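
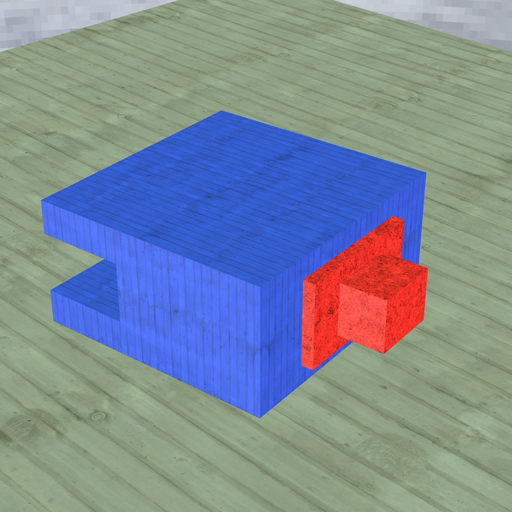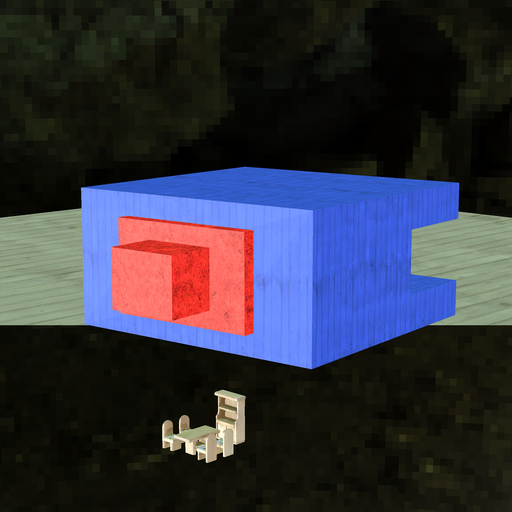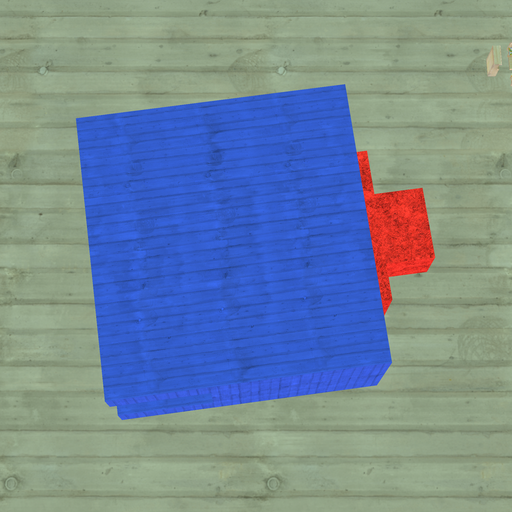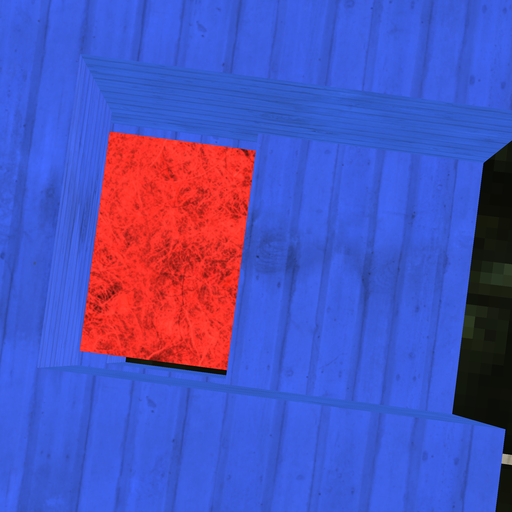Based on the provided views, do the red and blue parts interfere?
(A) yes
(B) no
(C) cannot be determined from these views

(A) yes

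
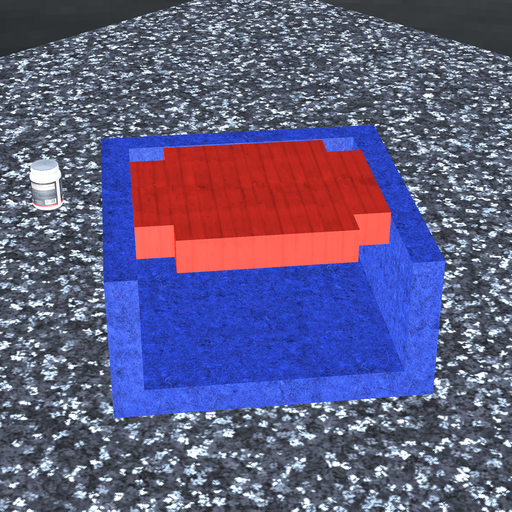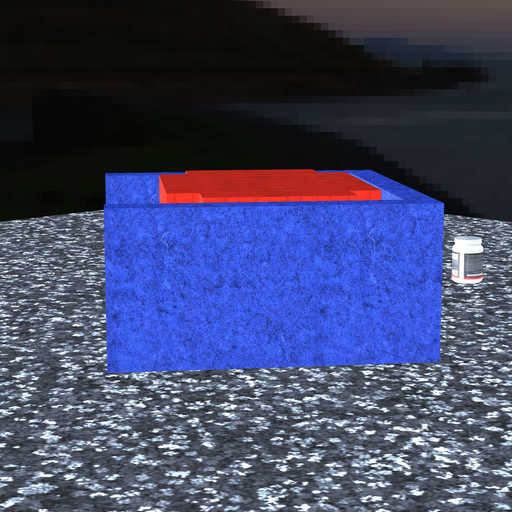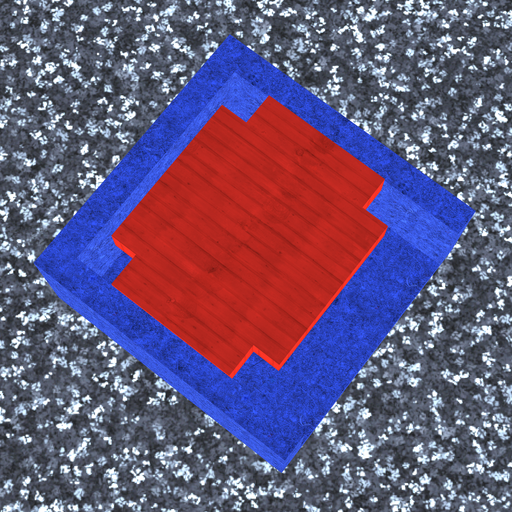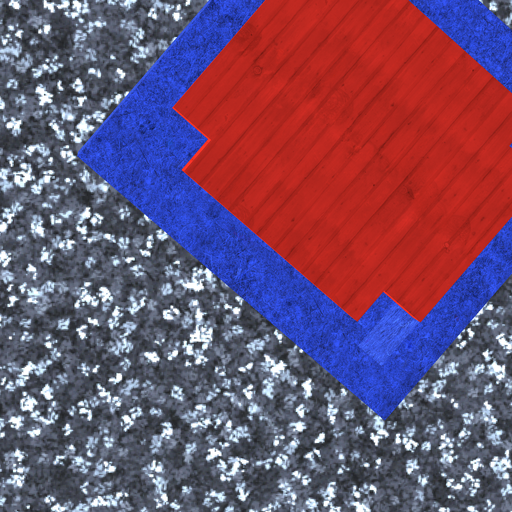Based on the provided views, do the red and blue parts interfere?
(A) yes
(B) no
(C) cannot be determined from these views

(B) no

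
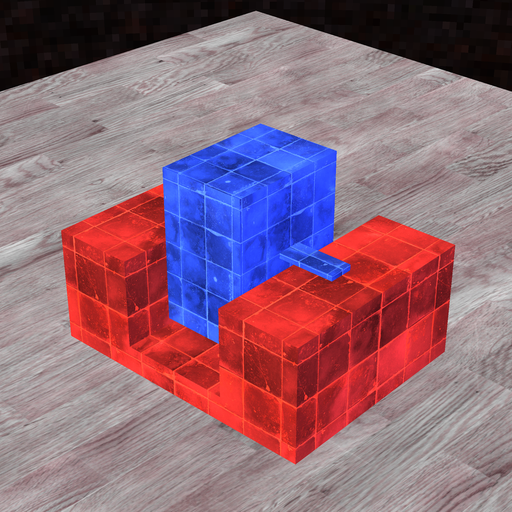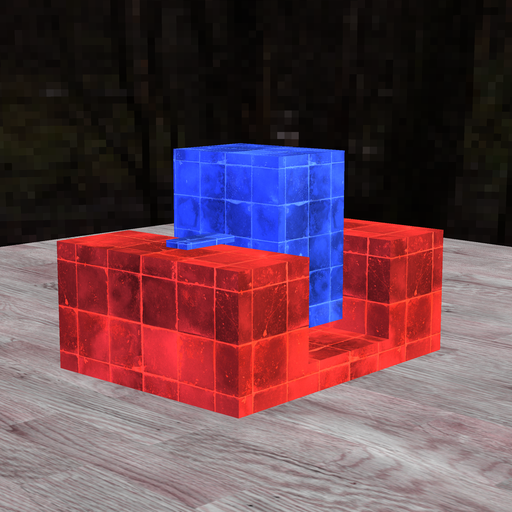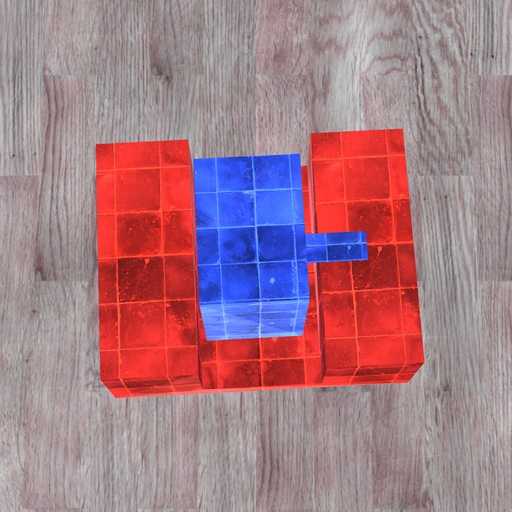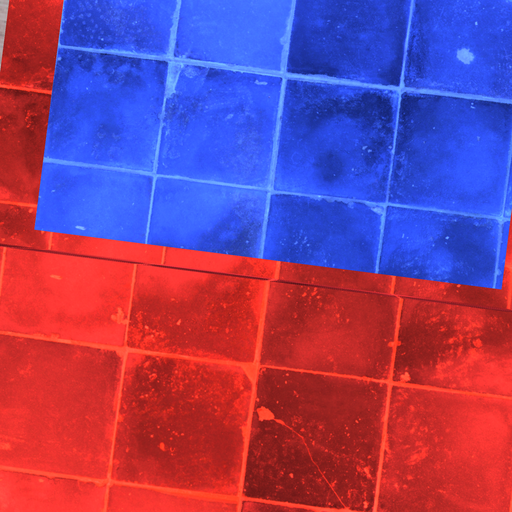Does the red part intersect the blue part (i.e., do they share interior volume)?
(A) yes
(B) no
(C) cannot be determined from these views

(B) no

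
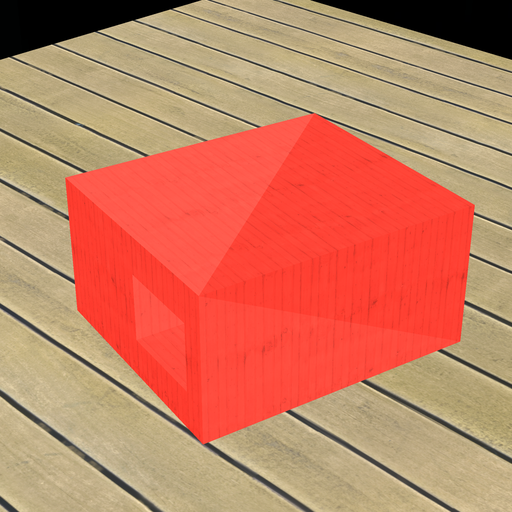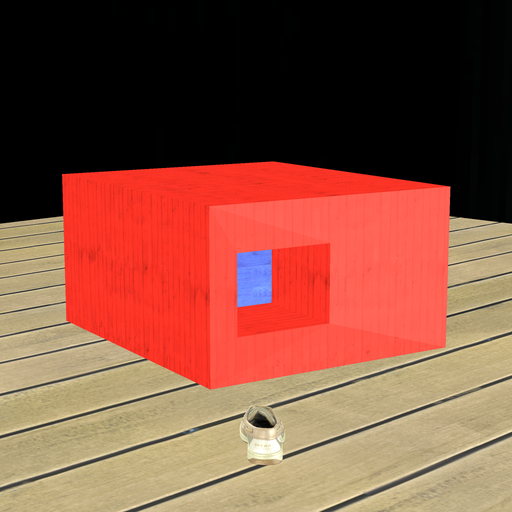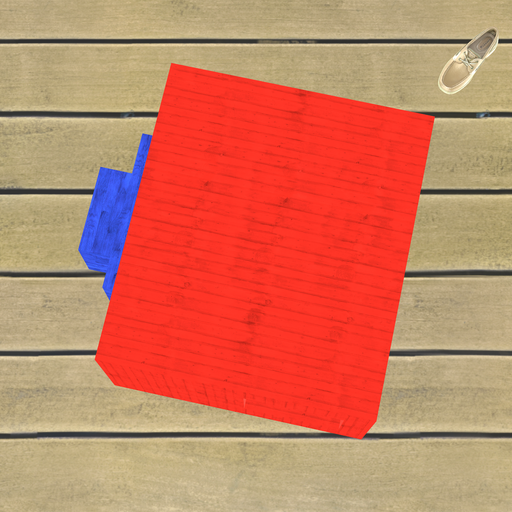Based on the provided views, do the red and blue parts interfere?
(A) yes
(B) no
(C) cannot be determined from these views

(C) cannot be determined from these views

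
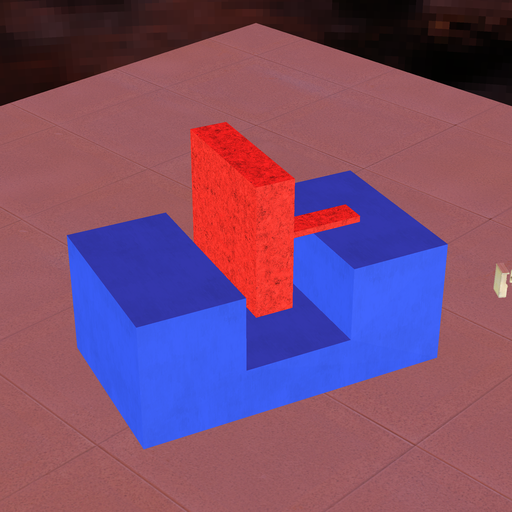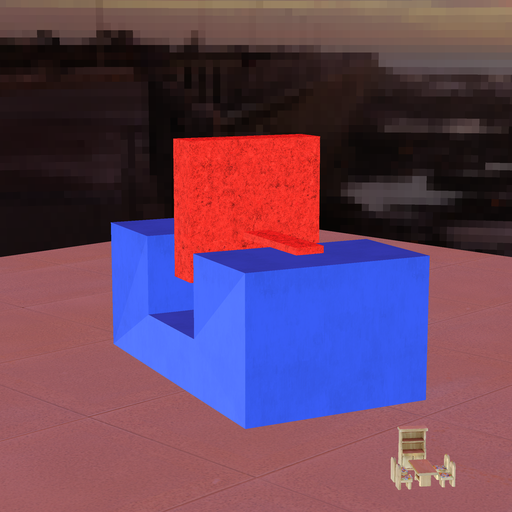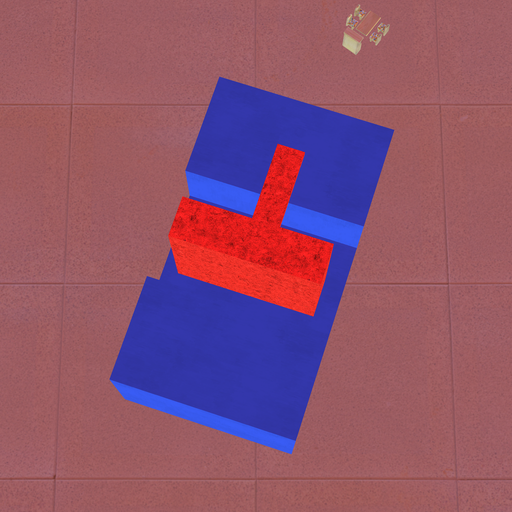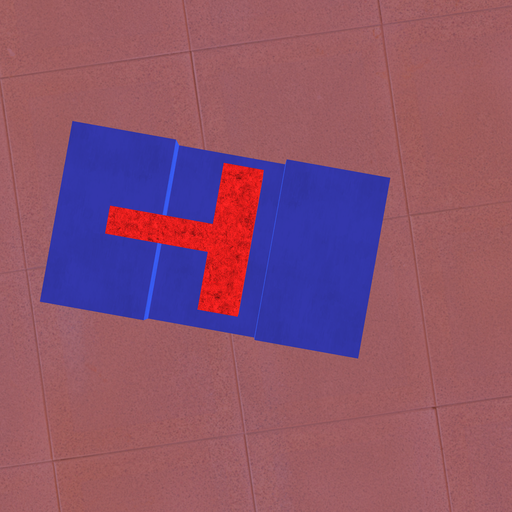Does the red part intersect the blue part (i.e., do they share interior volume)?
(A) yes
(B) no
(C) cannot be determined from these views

(B) no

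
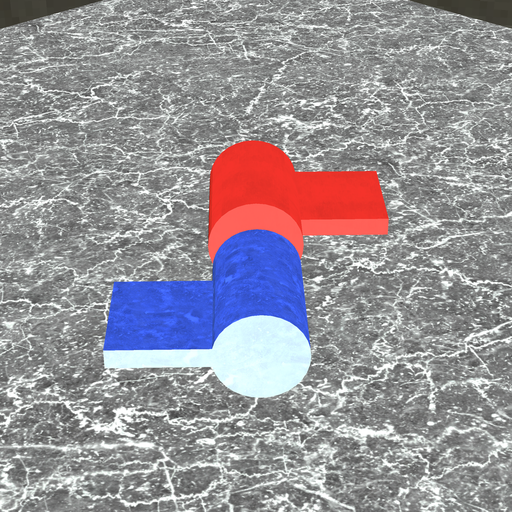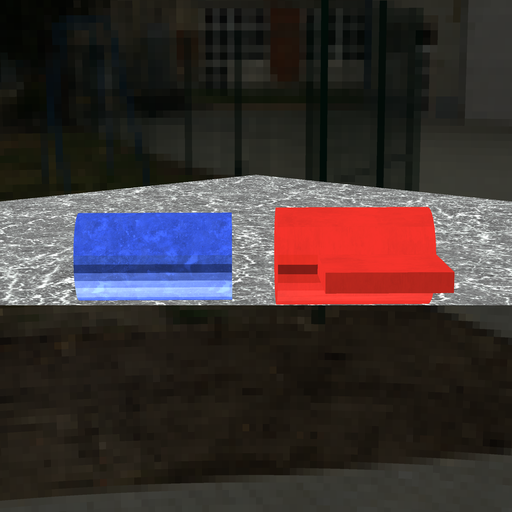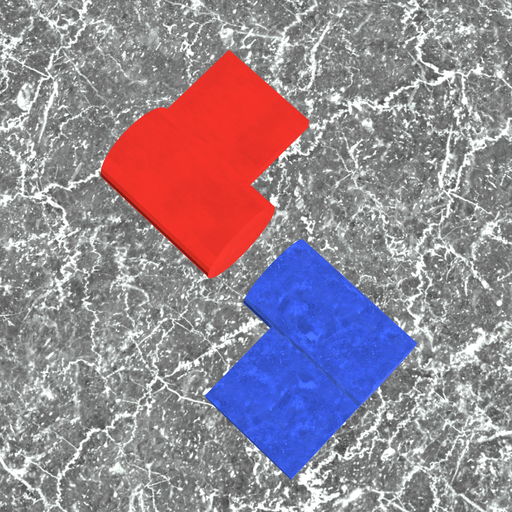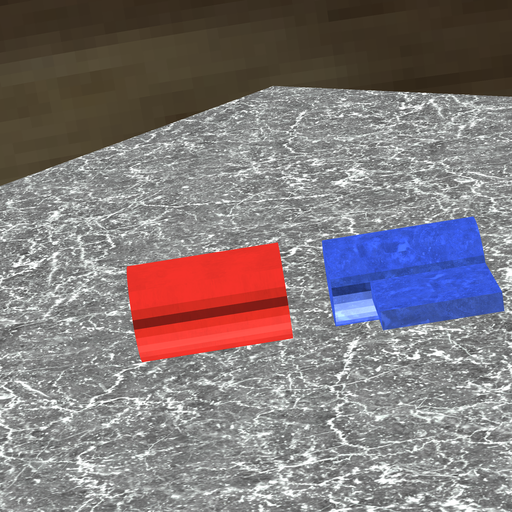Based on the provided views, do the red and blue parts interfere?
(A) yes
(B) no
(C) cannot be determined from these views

(B) no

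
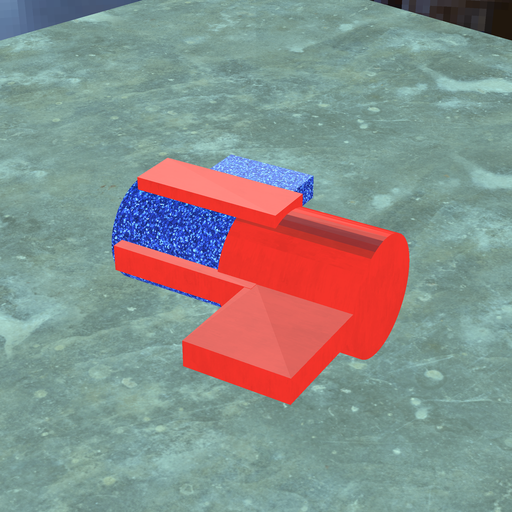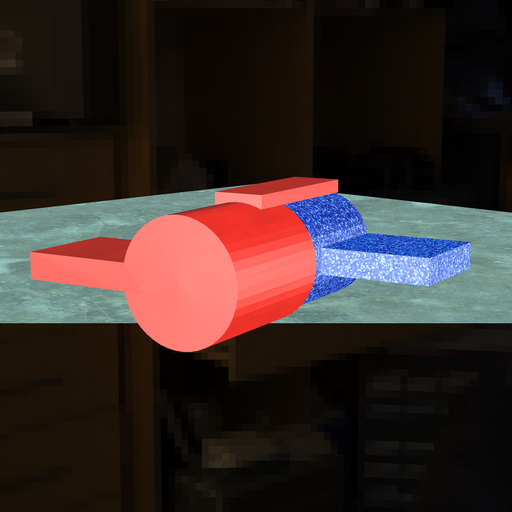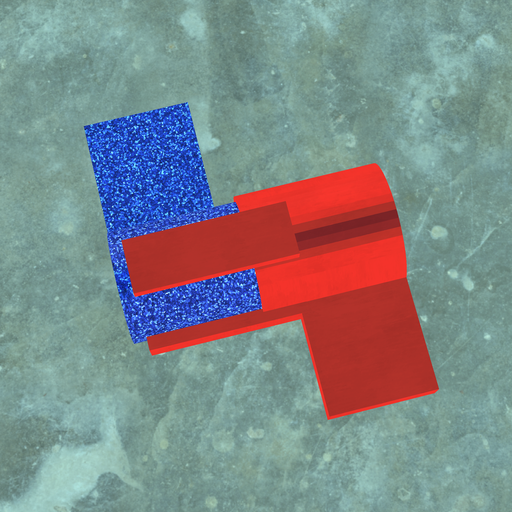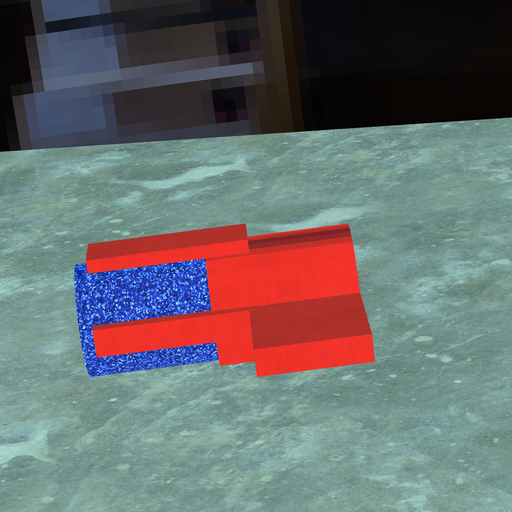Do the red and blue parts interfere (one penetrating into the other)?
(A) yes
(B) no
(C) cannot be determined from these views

(A) yes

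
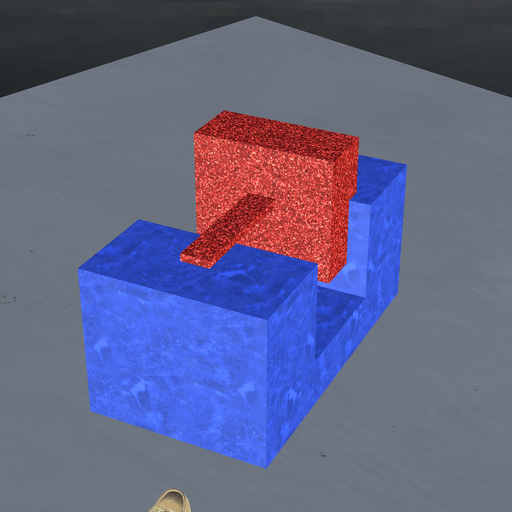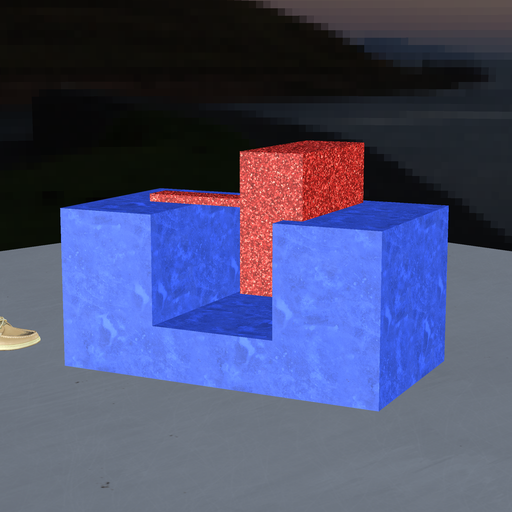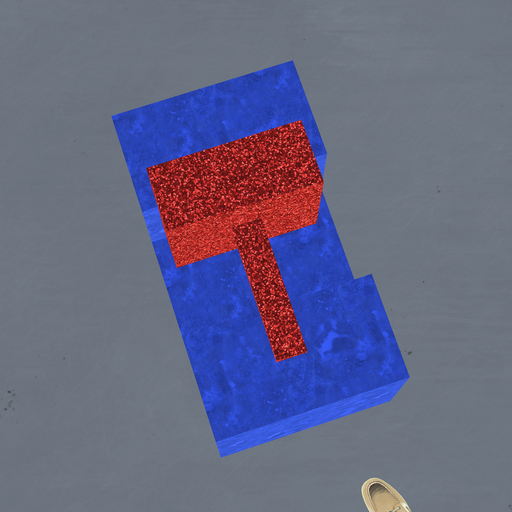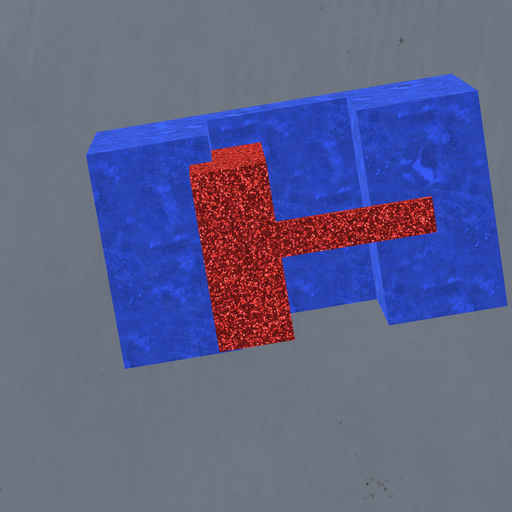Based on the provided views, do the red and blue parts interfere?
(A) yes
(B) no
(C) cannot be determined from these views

(A) yes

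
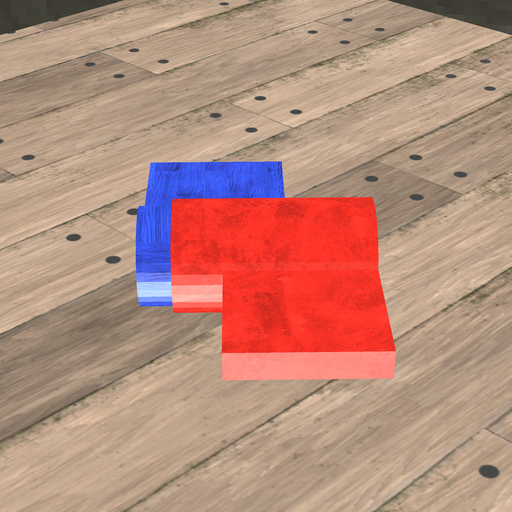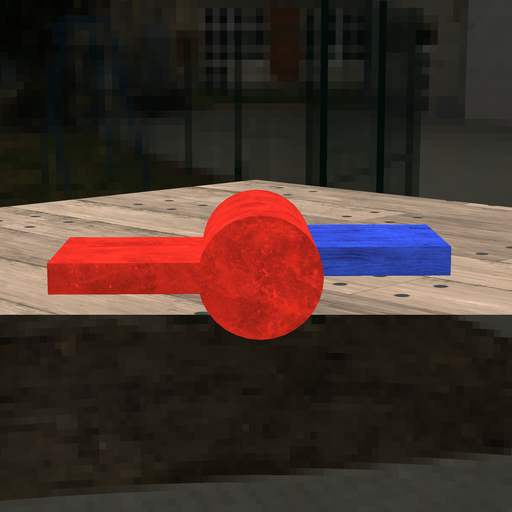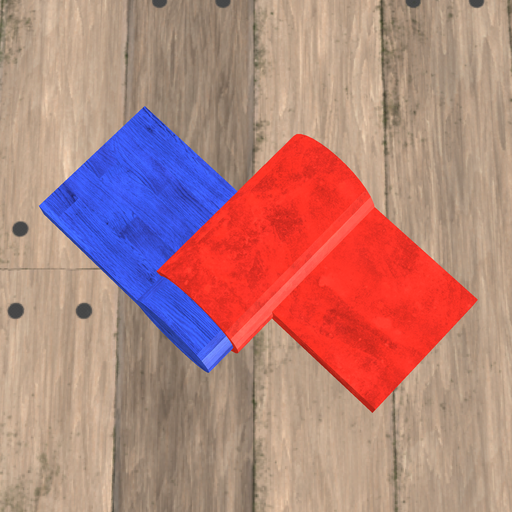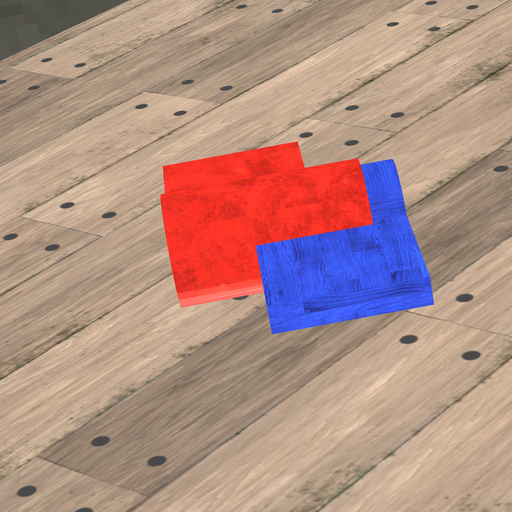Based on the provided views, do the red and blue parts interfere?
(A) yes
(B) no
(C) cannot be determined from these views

(A) yes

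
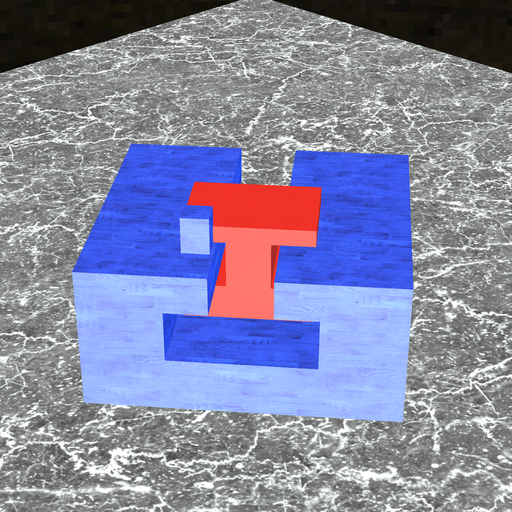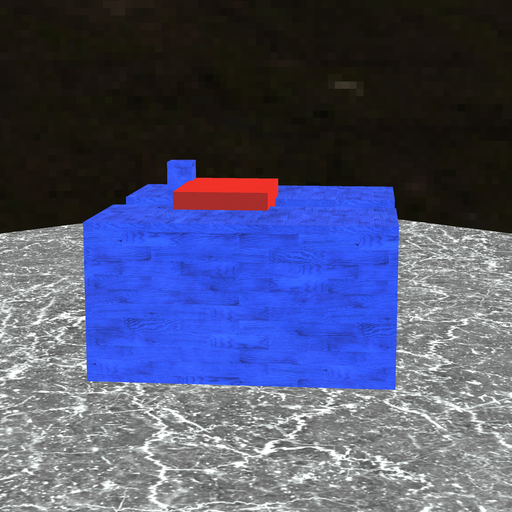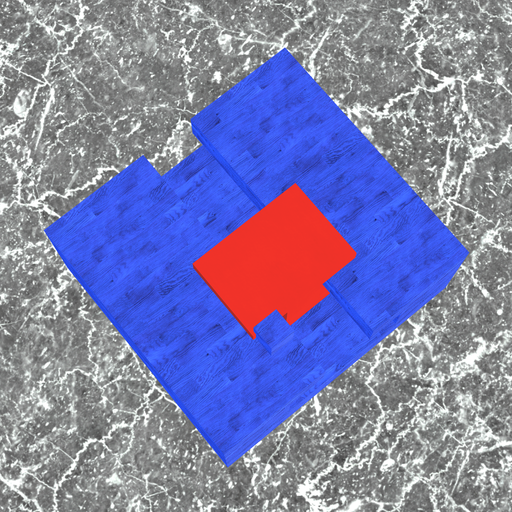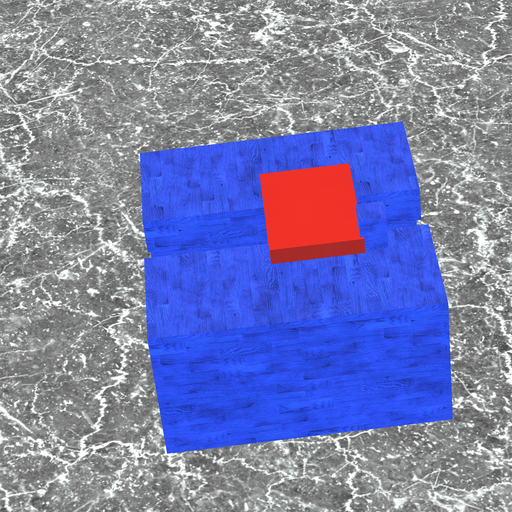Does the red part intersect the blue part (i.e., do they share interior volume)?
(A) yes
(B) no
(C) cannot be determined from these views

(A) yes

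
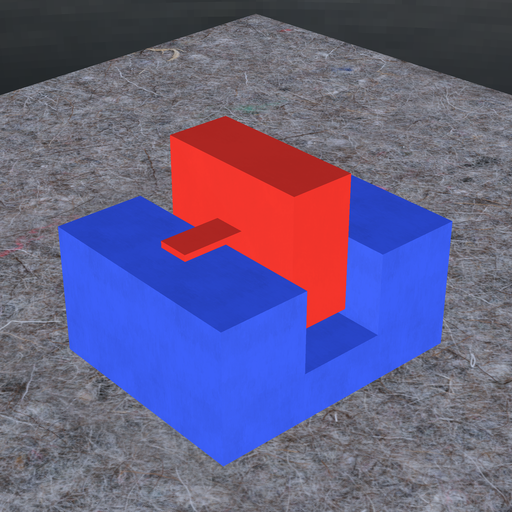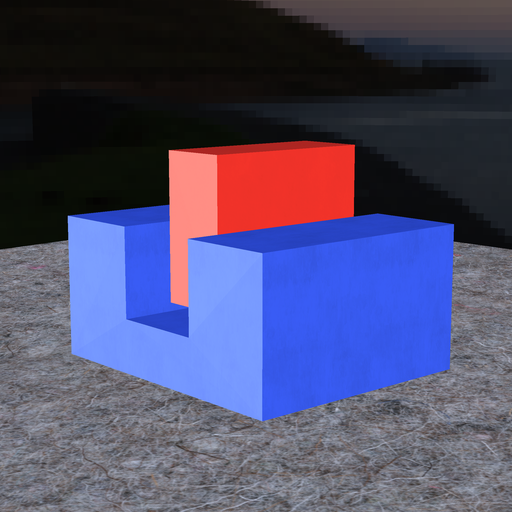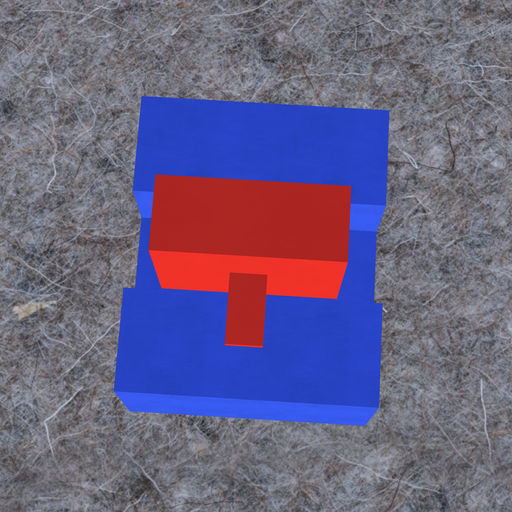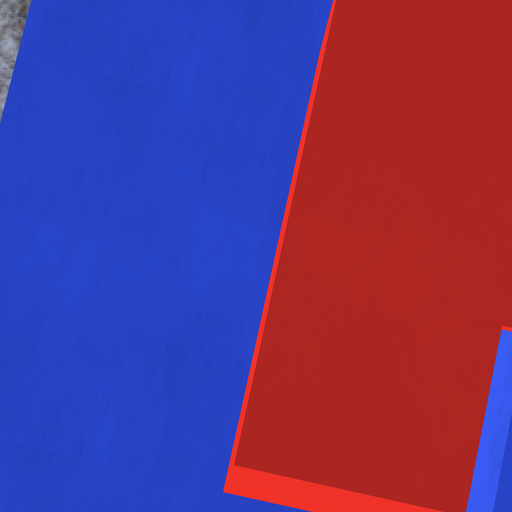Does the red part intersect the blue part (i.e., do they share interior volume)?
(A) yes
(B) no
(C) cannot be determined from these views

(B) no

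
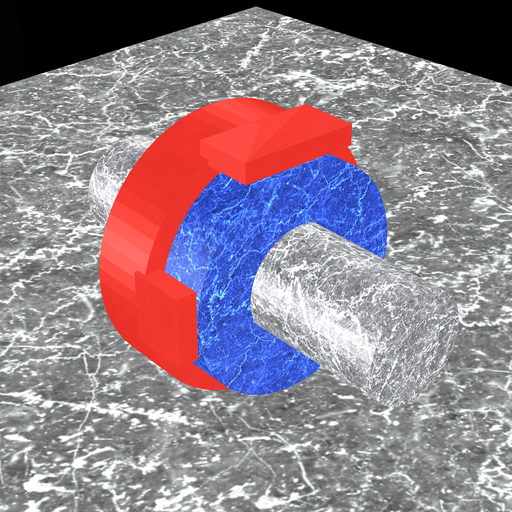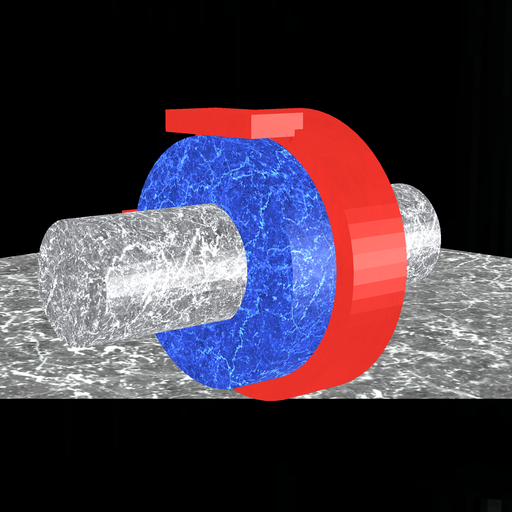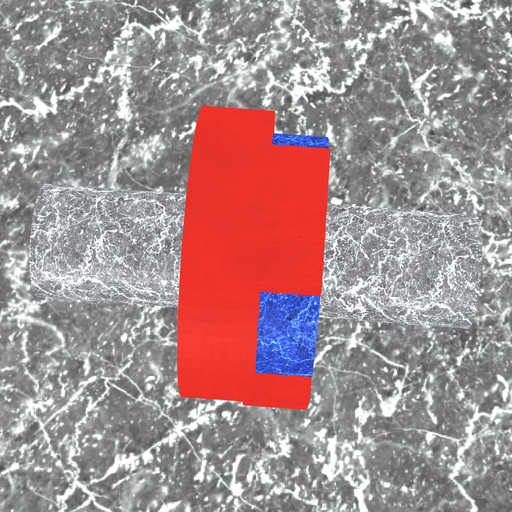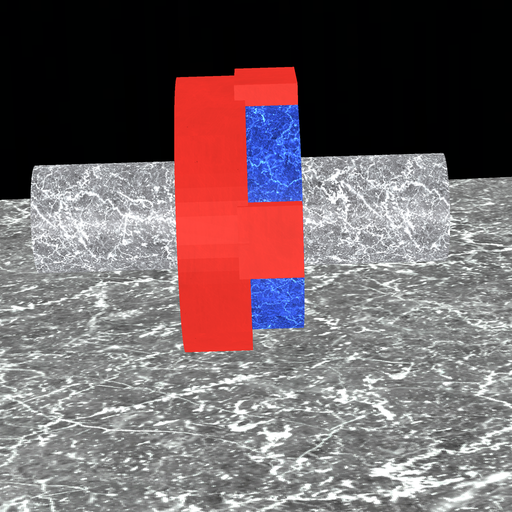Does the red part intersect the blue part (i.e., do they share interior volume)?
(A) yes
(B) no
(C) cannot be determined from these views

(A) yes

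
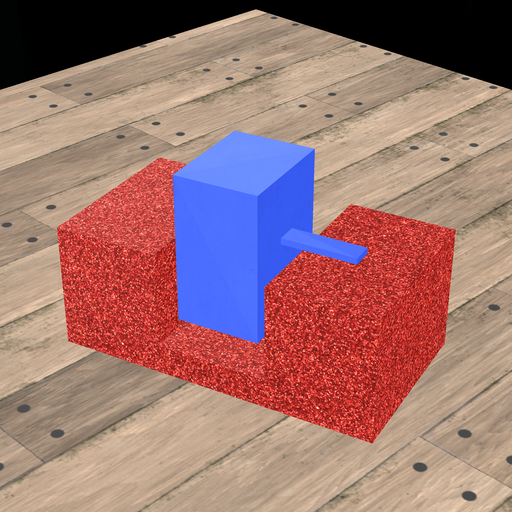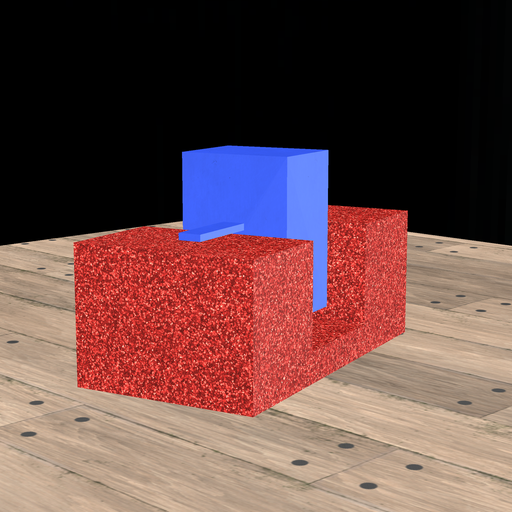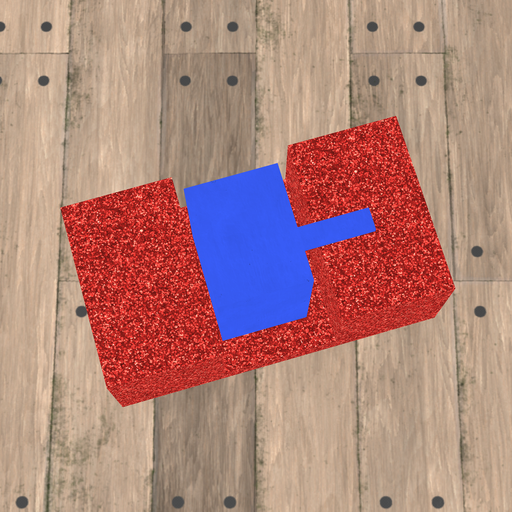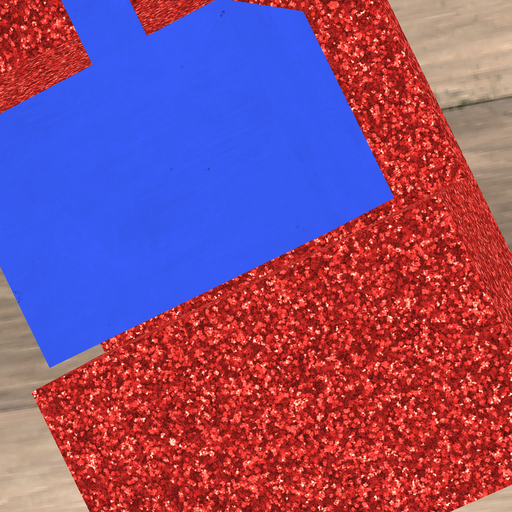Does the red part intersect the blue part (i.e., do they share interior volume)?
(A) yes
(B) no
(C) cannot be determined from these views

(B) no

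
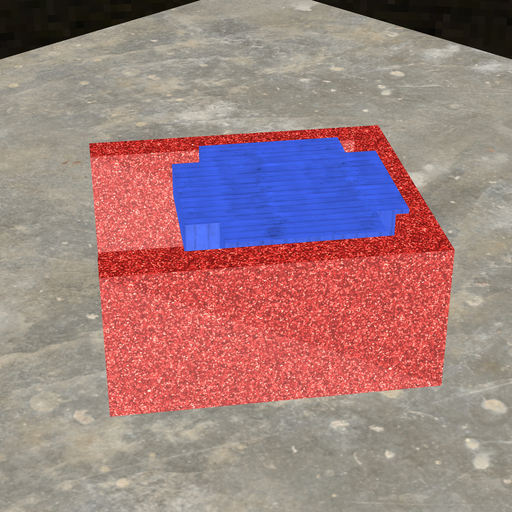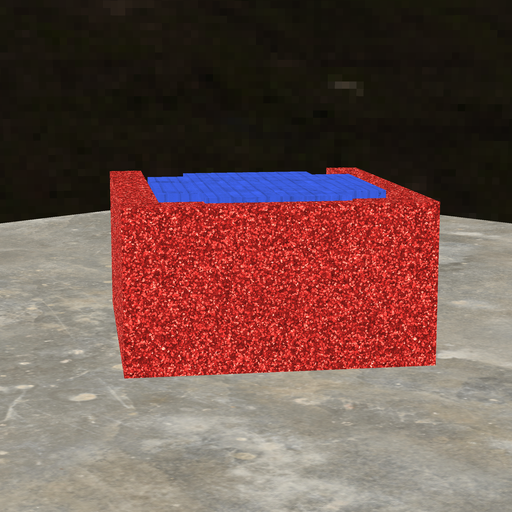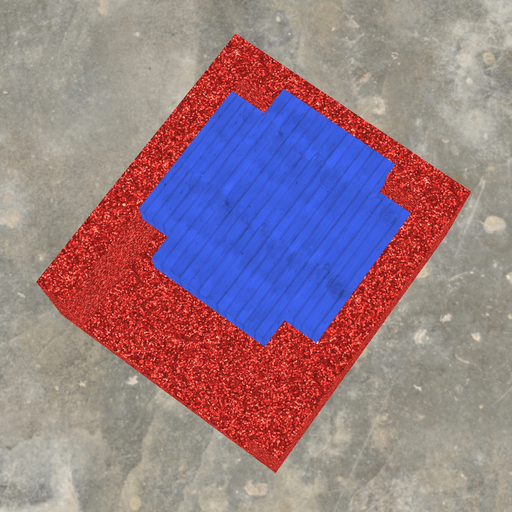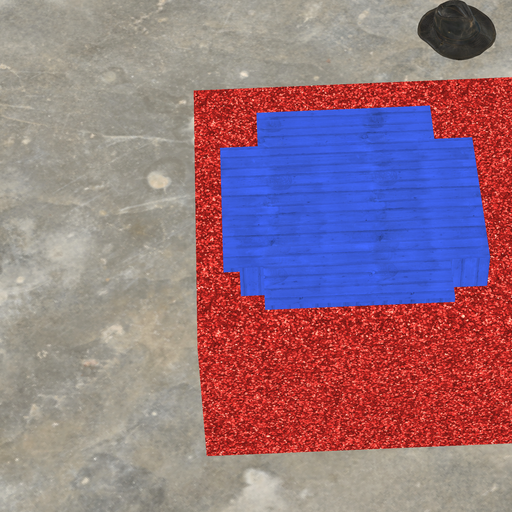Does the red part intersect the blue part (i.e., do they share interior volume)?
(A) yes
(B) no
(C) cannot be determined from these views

(A) yes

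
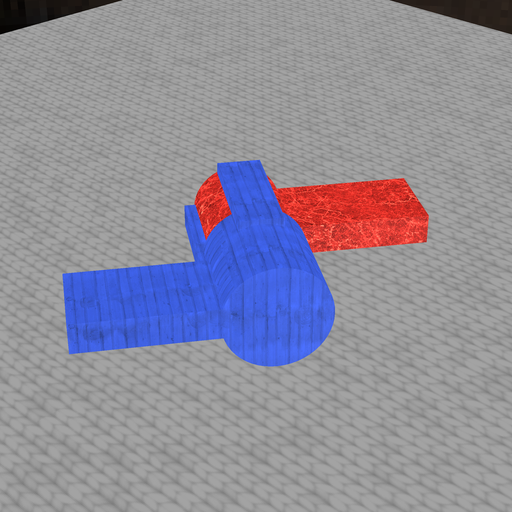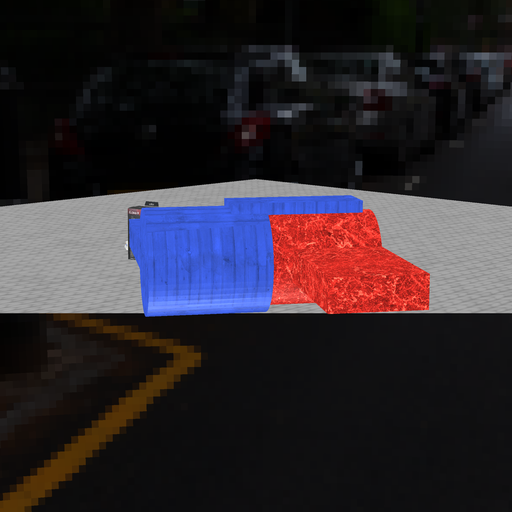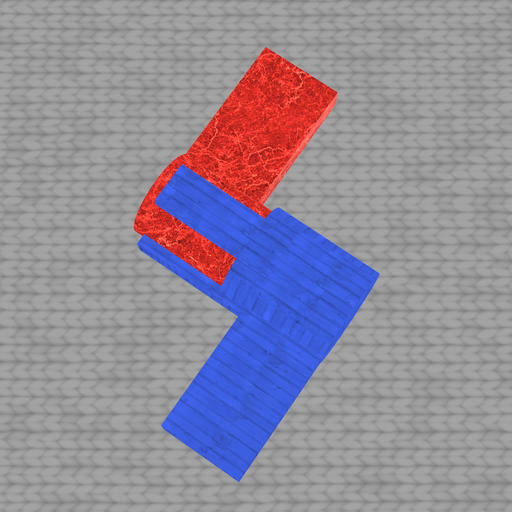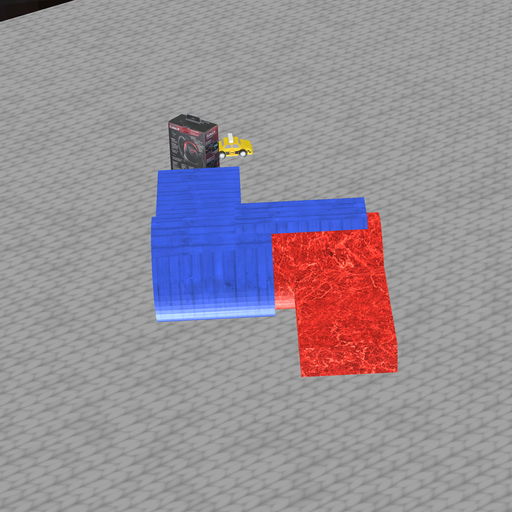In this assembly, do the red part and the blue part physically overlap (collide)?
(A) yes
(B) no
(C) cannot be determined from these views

(A) yes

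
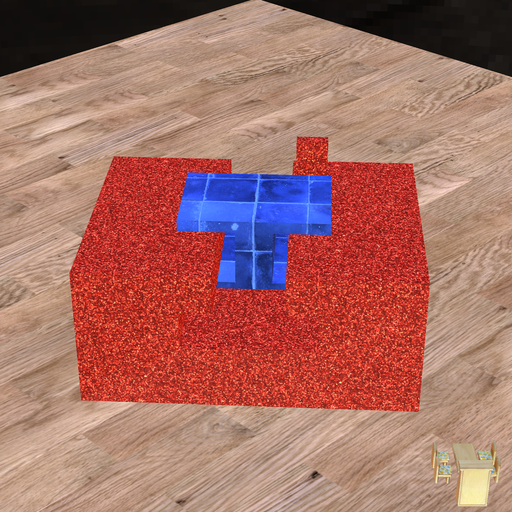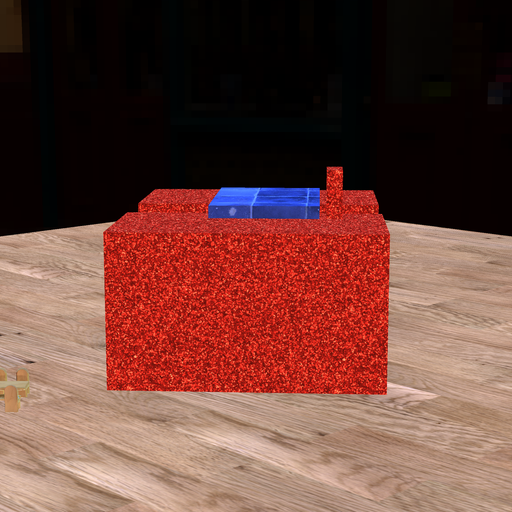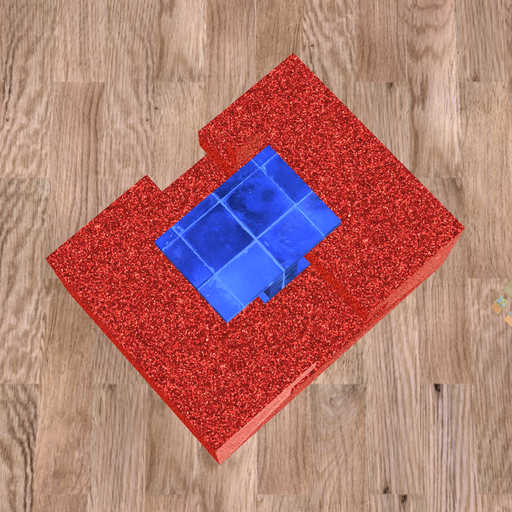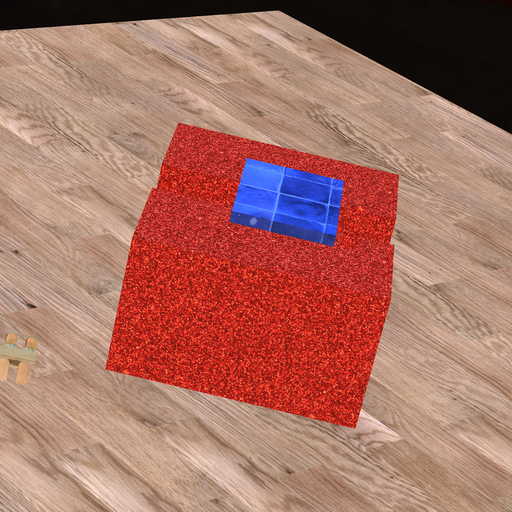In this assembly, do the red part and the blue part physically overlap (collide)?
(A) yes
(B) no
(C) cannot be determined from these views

(B) no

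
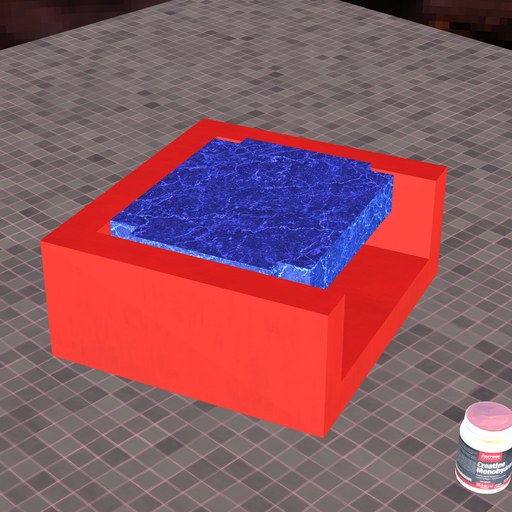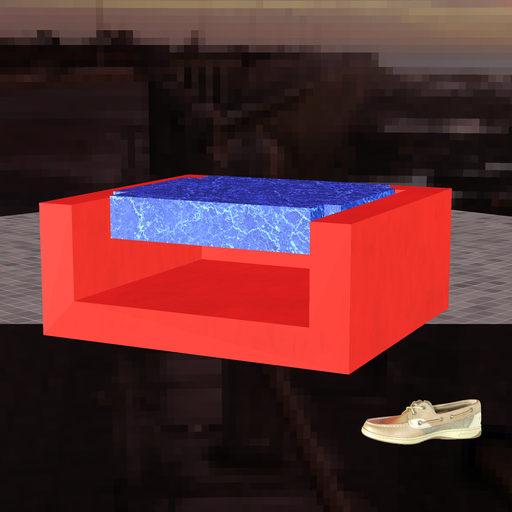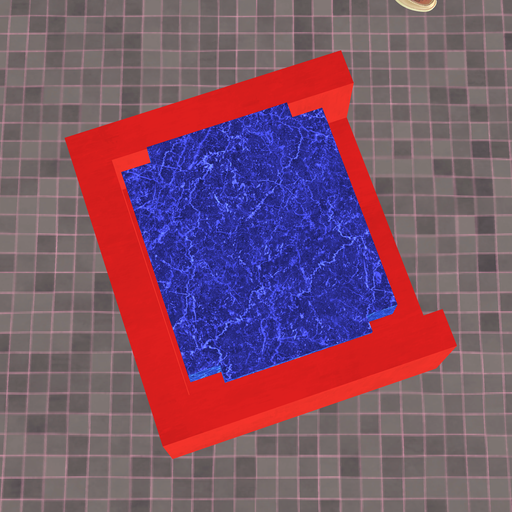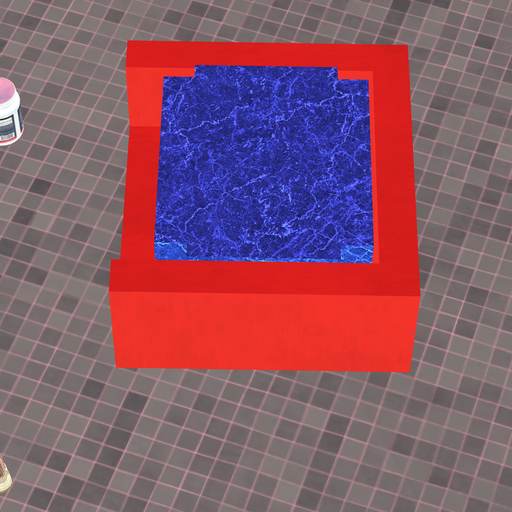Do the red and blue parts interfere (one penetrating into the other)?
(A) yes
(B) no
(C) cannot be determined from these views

(B) no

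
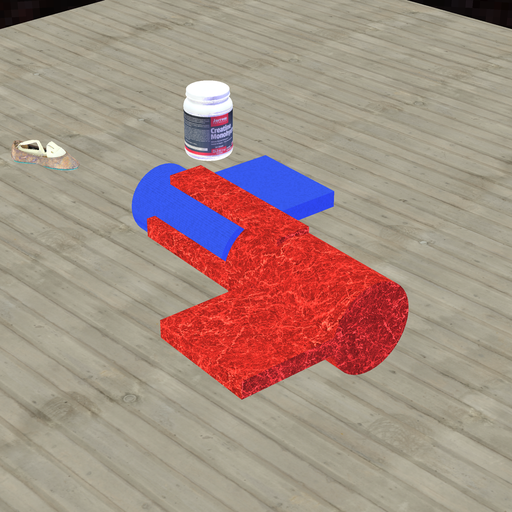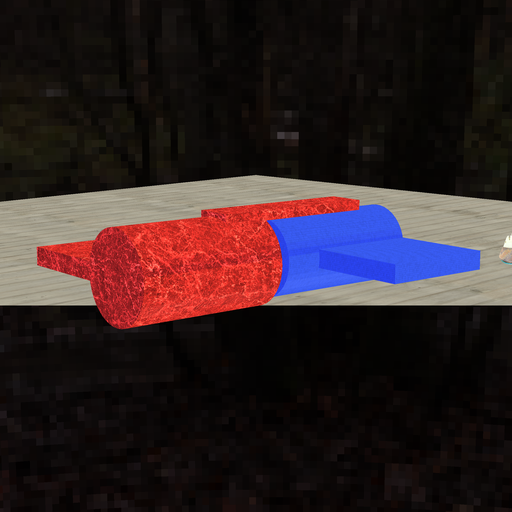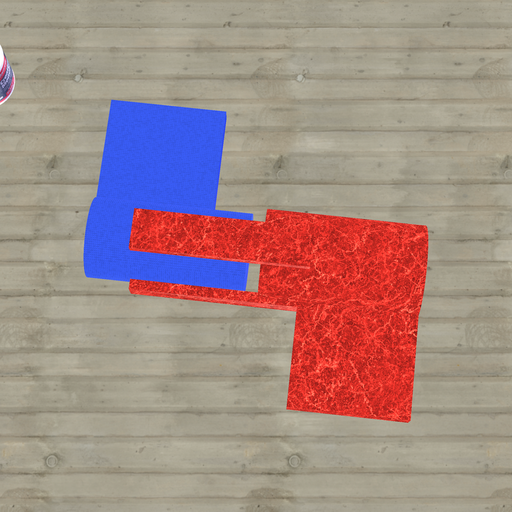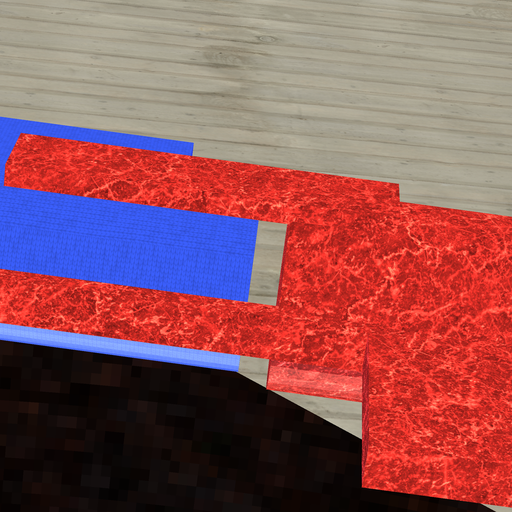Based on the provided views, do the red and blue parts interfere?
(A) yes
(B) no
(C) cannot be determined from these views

(B) no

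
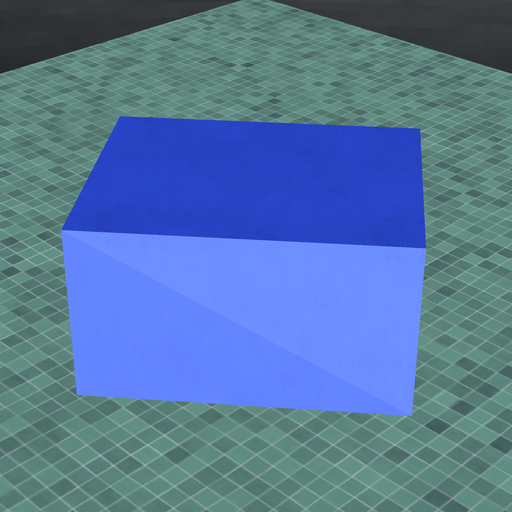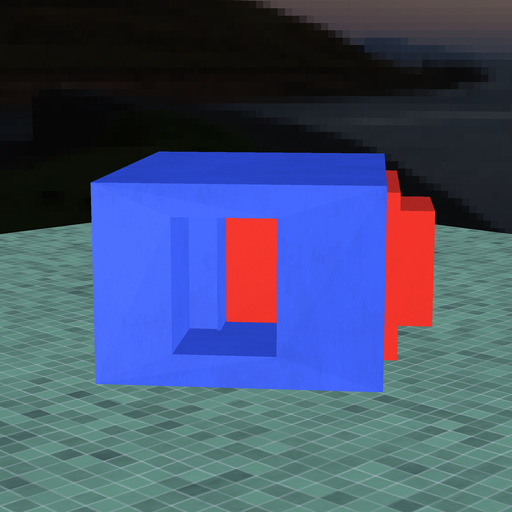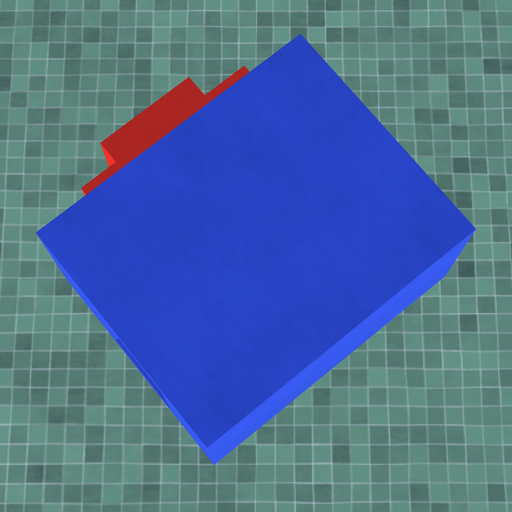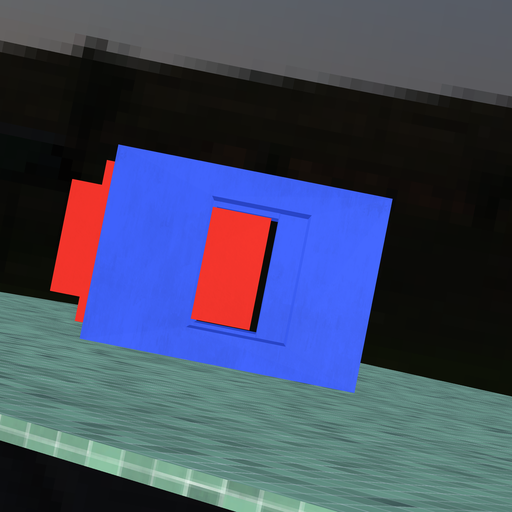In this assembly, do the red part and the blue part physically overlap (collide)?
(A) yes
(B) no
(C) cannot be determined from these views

(B) no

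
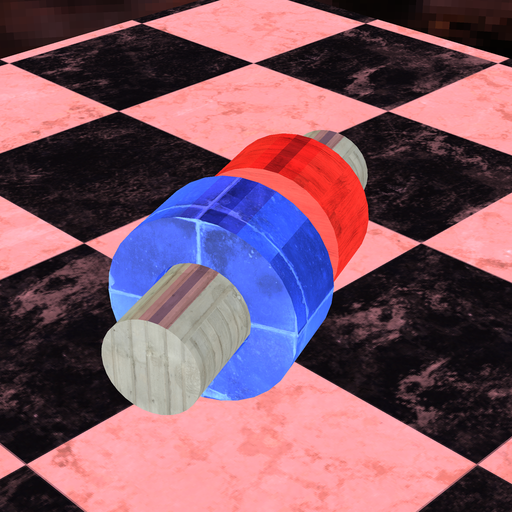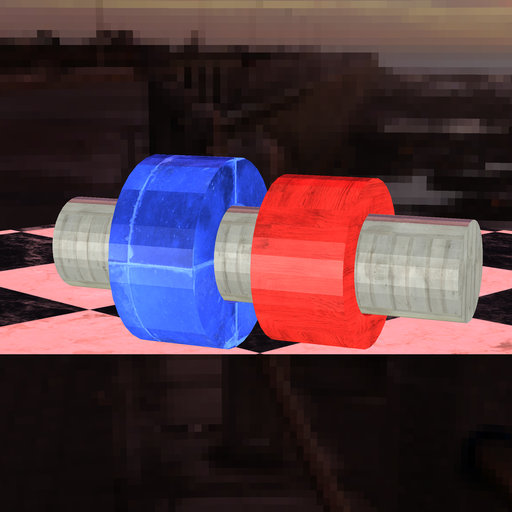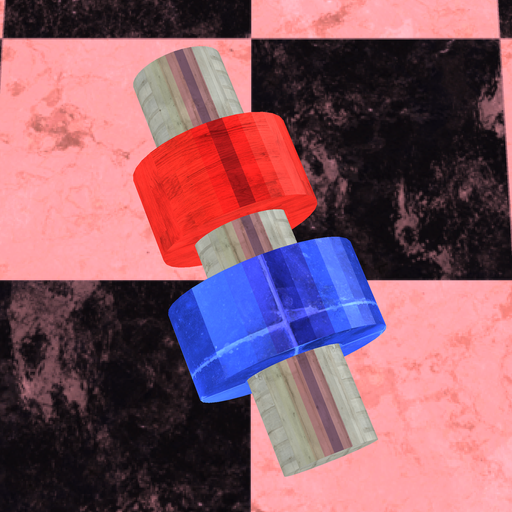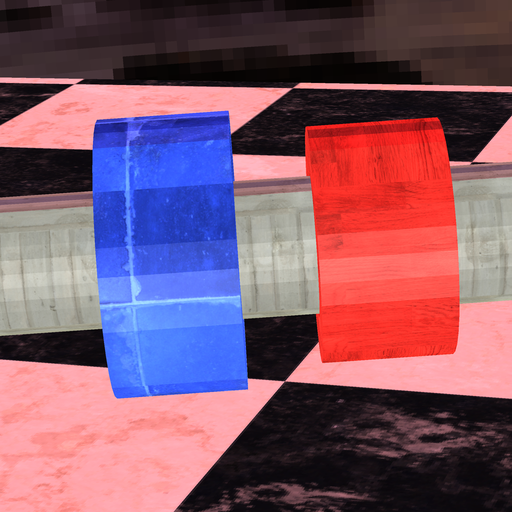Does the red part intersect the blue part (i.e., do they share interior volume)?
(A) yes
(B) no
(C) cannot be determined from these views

(B) no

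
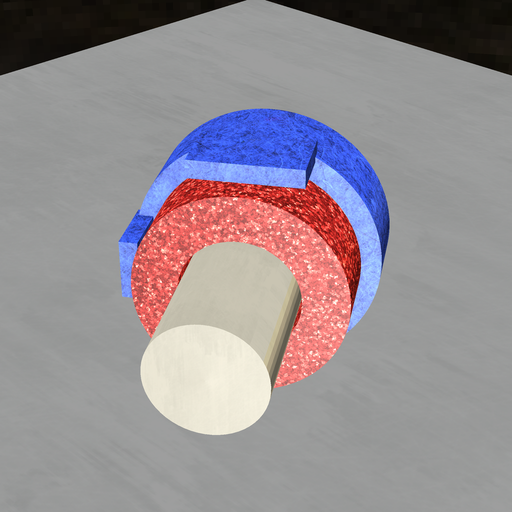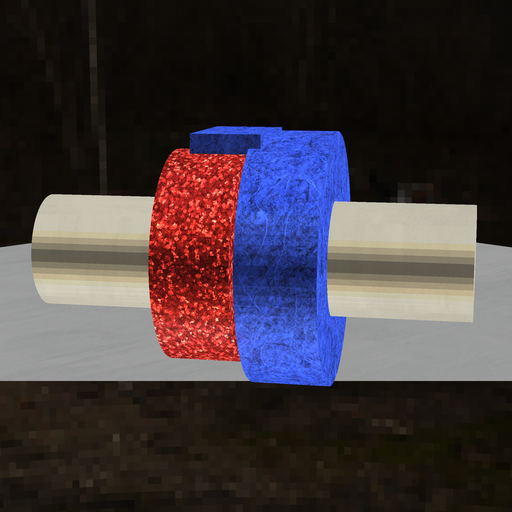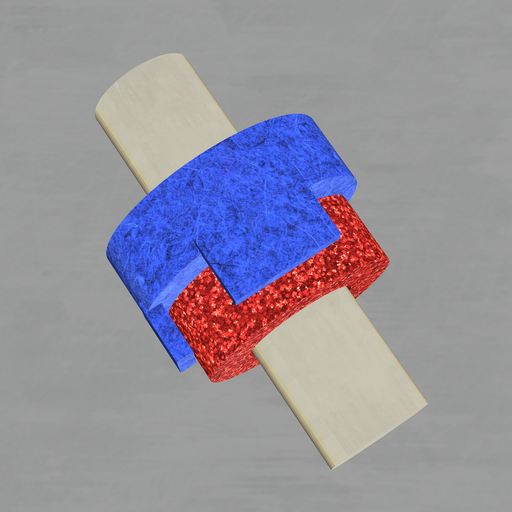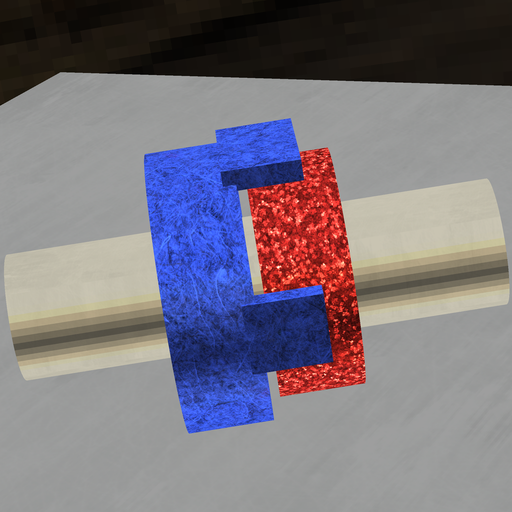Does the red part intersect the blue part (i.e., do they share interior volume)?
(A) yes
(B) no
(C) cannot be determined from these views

(B) no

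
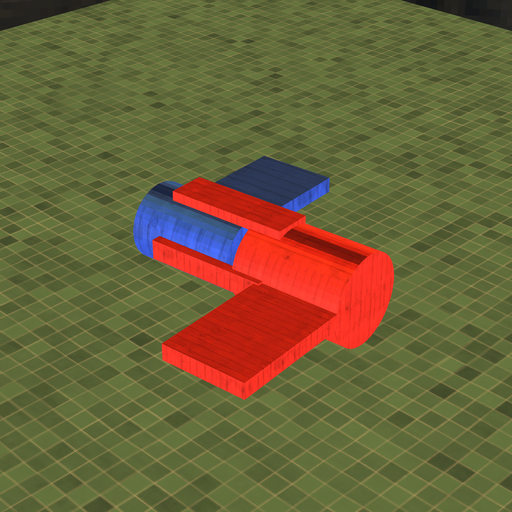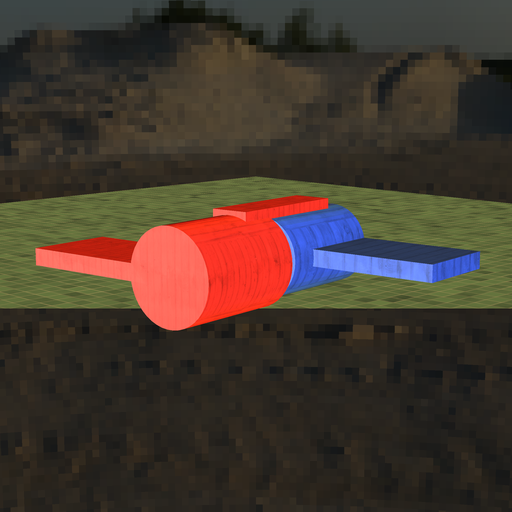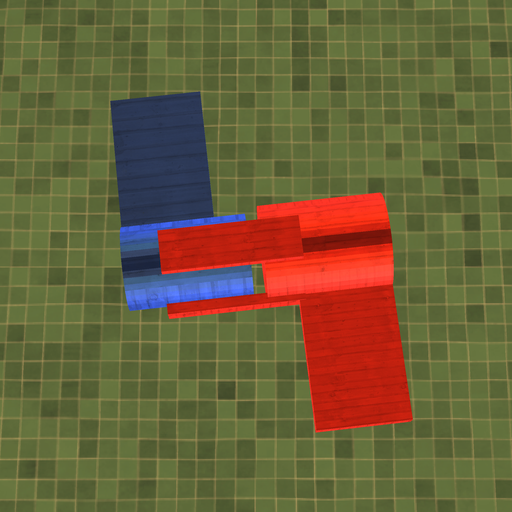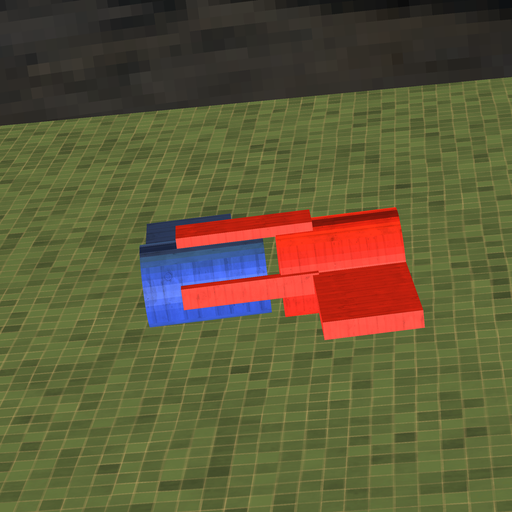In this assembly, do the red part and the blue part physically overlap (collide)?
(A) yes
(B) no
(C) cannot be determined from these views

(B) no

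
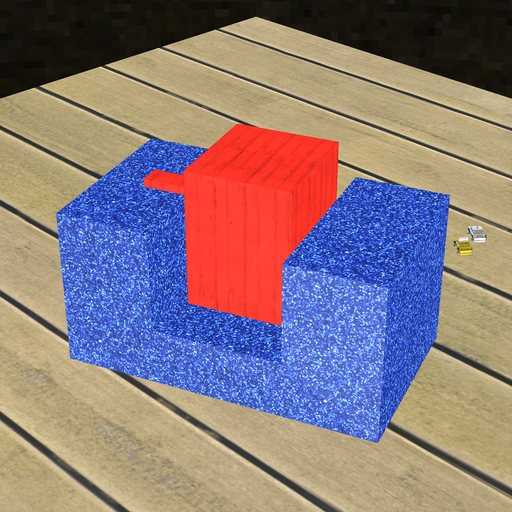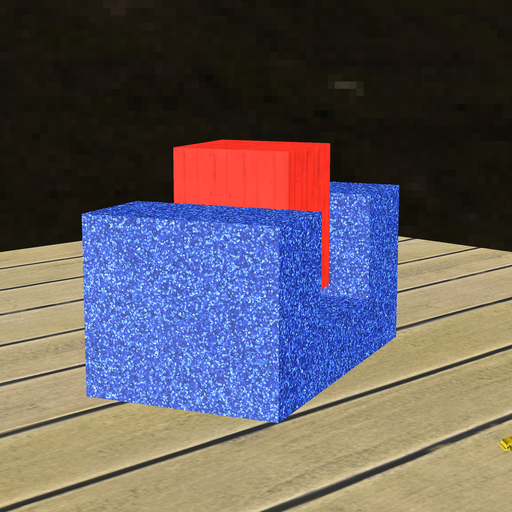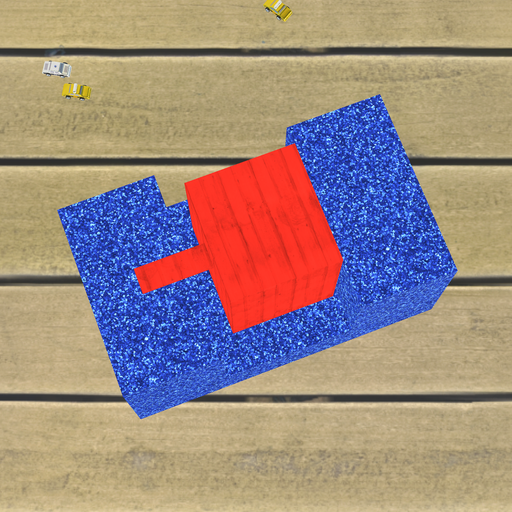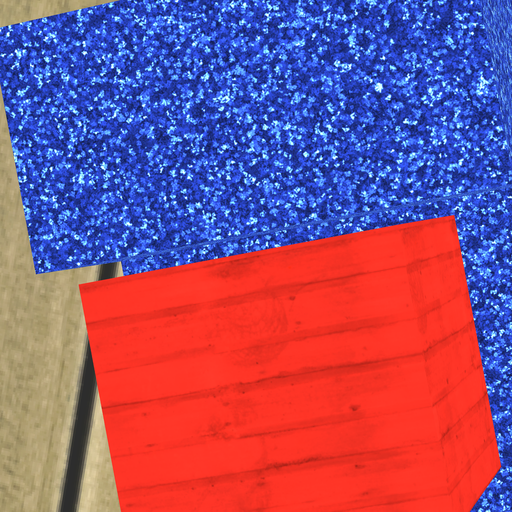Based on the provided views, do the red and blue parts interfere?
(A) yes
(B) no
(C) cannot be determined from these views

(B) no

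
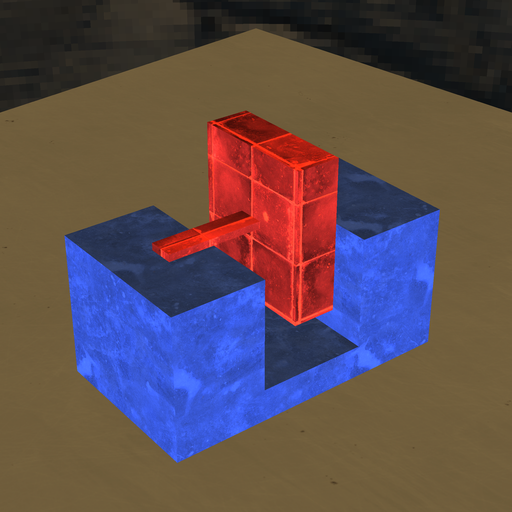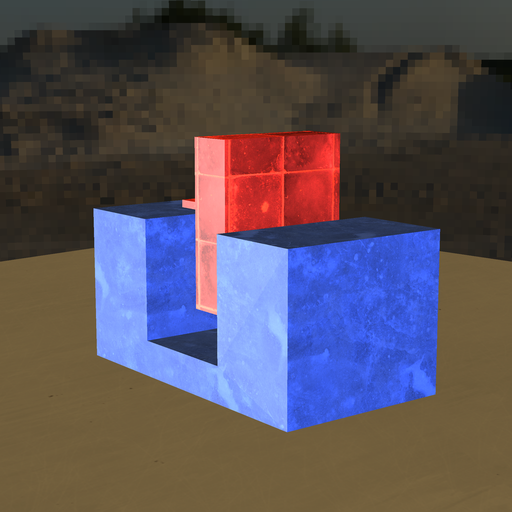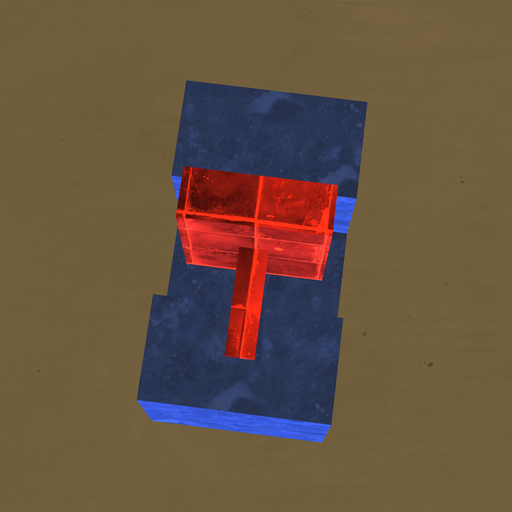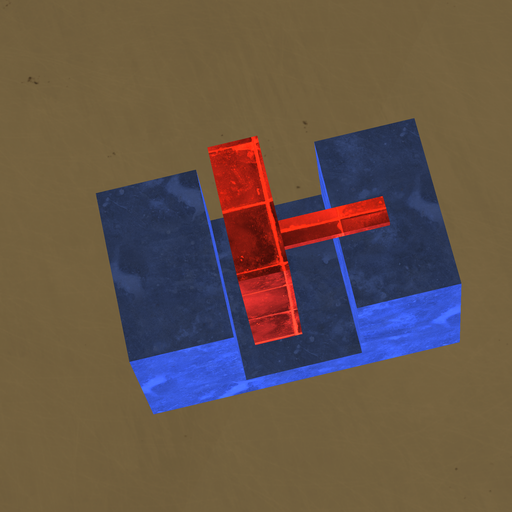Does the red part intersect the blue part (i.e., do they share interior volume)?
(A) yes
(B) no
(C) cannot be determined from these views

(B) no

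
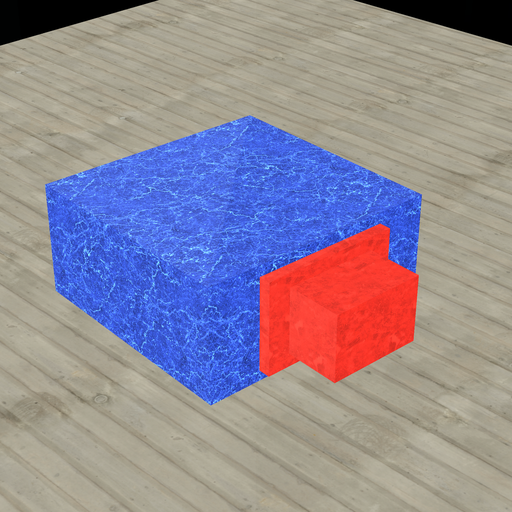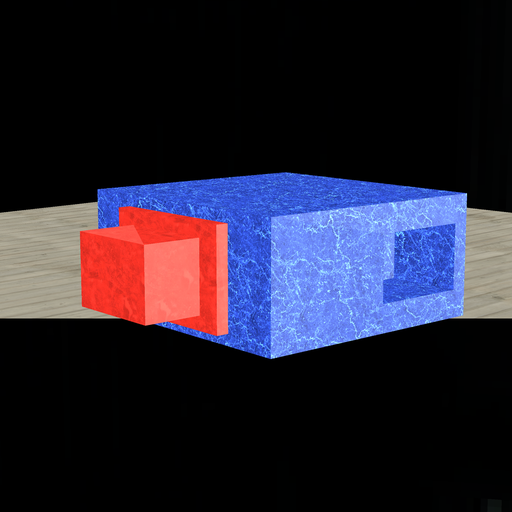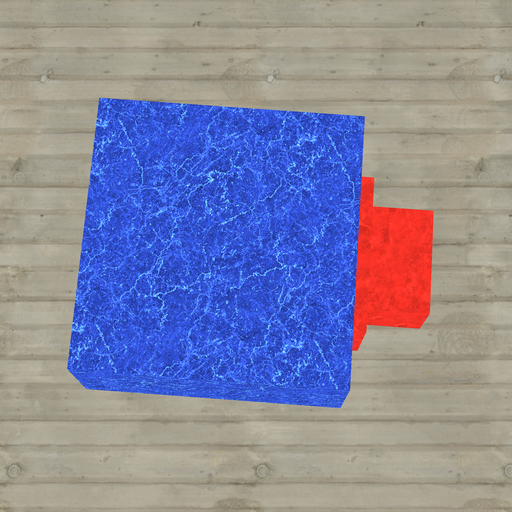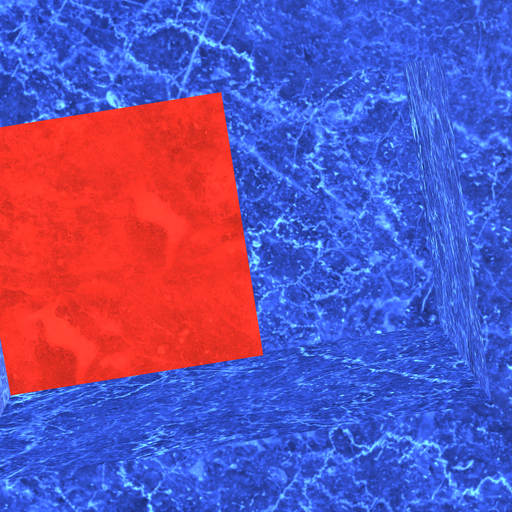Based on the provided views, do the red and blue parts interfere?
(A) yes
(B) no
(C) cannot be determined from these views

(A) yes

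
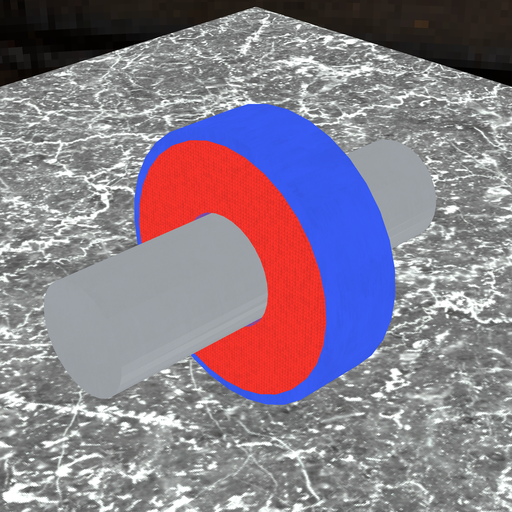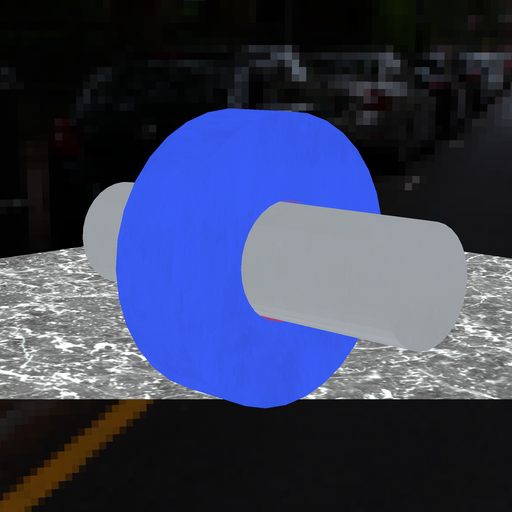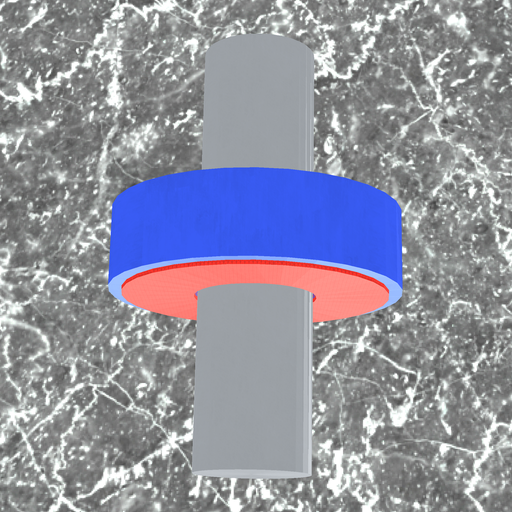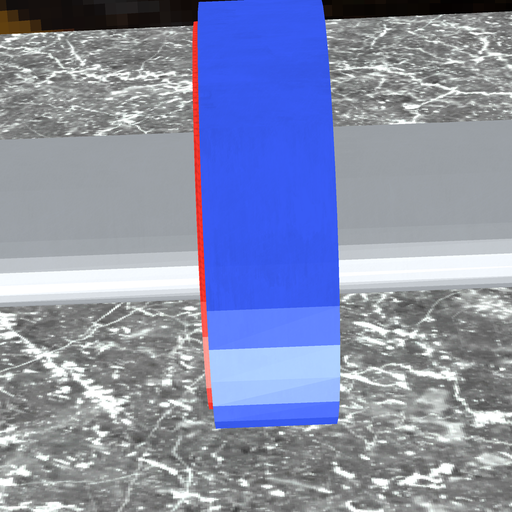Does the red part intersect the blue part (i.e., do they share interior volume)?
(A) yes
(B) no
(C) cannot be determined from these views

(A) yes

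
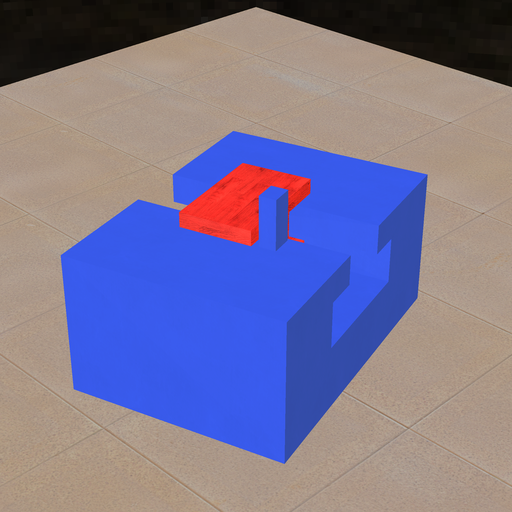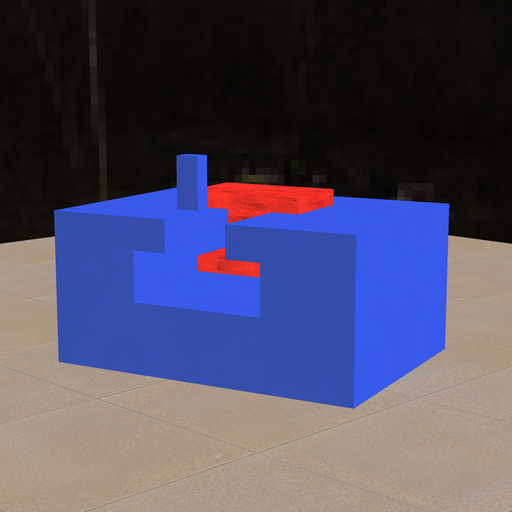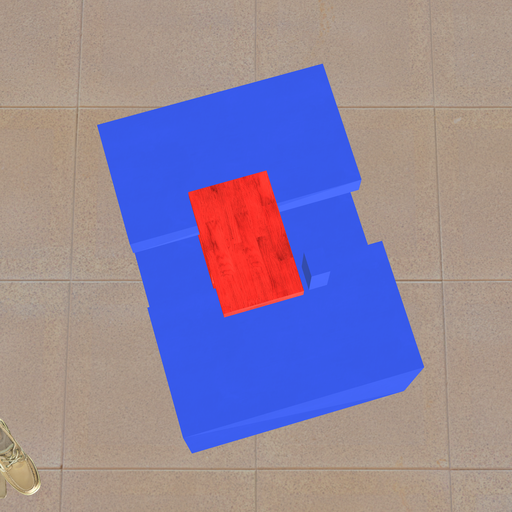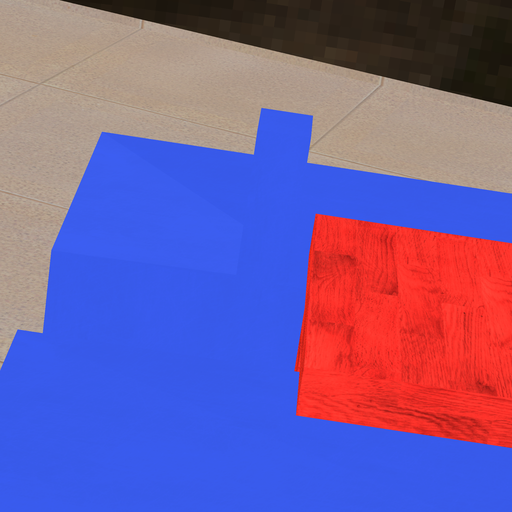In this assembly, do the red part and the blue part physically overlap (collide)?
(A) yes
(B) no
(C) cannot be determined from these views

(B) no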